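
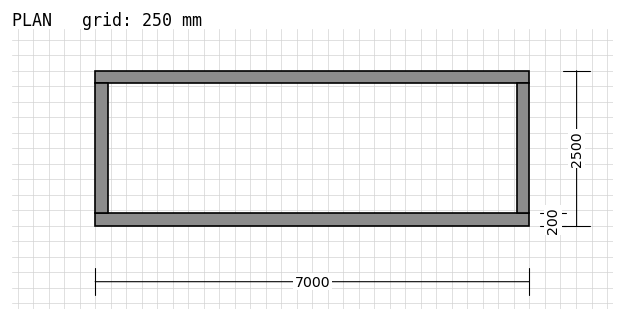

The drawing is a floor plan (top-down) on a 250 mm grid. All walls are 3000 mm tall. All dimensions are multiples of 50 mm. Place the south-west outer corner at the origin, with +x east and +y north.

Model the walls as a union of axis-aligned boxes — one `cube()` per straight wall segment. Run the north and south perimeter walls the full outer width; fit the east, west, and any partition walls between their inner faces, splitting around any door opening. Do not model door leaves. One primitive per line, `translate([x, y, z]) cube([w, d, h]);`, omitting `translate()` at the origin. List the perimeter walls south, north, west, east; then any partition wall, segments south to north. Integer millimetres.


cube([7000, 200, 3000]);
translate([0, 2300, 0]) cube([7000, 200, 3000]);
translate([0, 200, 0]) cube([200, 2100, 3000]);
translate([6800, 200, 0]) cube([200, 2100, 3000]);


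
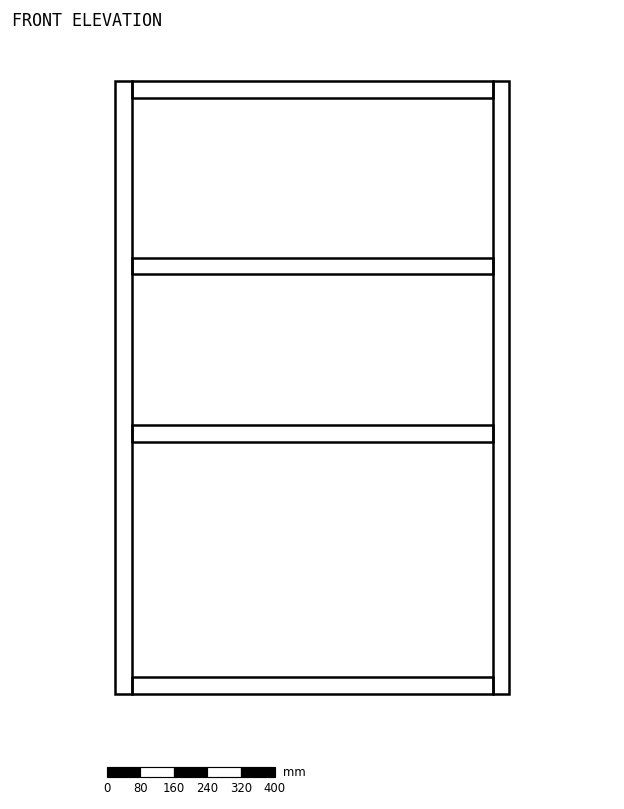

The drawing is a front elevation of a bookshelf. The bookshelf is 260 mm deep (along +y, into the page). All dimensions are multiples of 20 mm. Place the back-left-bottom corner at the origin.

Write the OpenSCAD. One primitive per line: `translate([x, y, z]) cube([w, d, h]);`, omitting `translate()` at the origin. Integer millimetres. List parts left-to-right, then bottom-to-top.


cube([40, 260, 1460]);
translate([40, 0, 0]) cube([860, 260, 40]);
translate([40, 0, 600]) cube([860, 260, 40]);
translate([40, 0, 1000]) cube([860, 260, 40]);
translate([40, 0, 1420]) cube([860, 260, 40]);
translate([900, 0, 0]) cube([40, 260, 1460]);


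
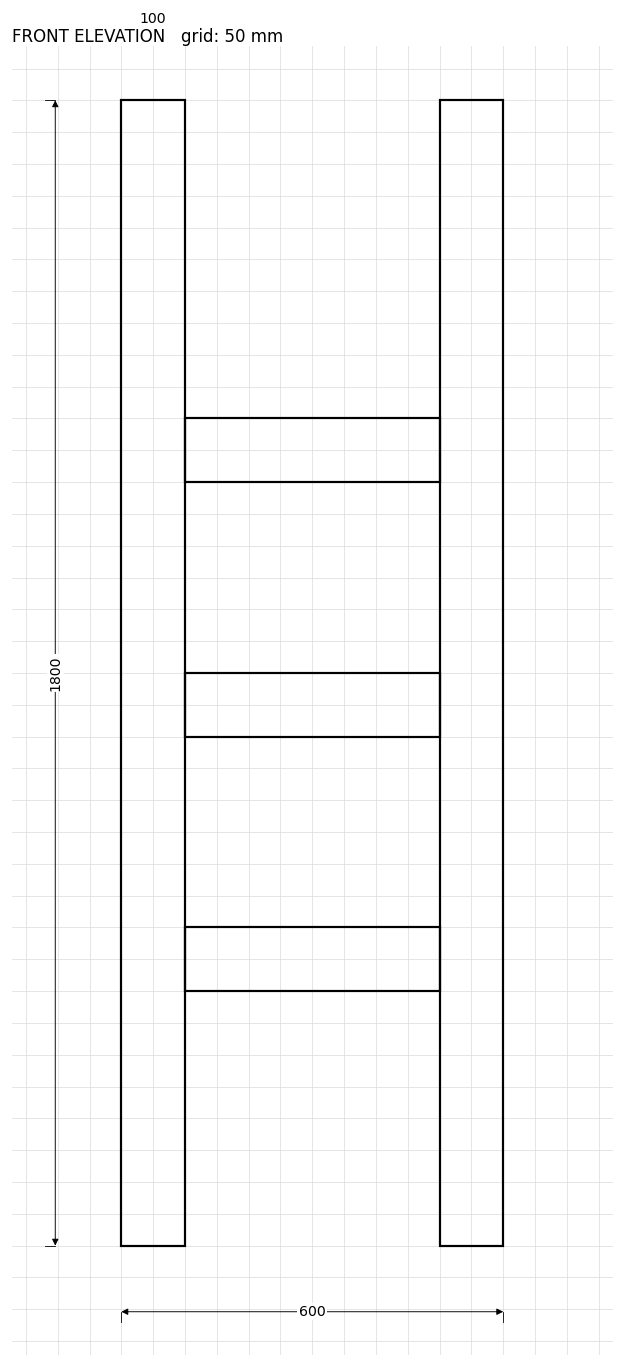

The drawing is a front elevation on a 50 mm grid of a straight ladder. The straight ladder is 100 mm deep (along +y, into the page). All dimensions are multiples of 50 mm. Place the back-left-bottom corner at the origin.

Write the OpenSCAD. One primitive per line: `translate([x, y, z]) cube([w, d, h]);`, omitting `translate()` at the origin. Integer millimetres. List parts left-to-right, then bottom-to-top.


cube([100, 100, 1800]);
translate([100, 0, 400]) cube([400, 100, 100]);
translate([100, 0, 800]) cube([400, 100, 100]);
translate([100, 0, 1200]) cube([400, 100, 100]);
translate([500, 0, 0]) cube([100, 100, 1800]);


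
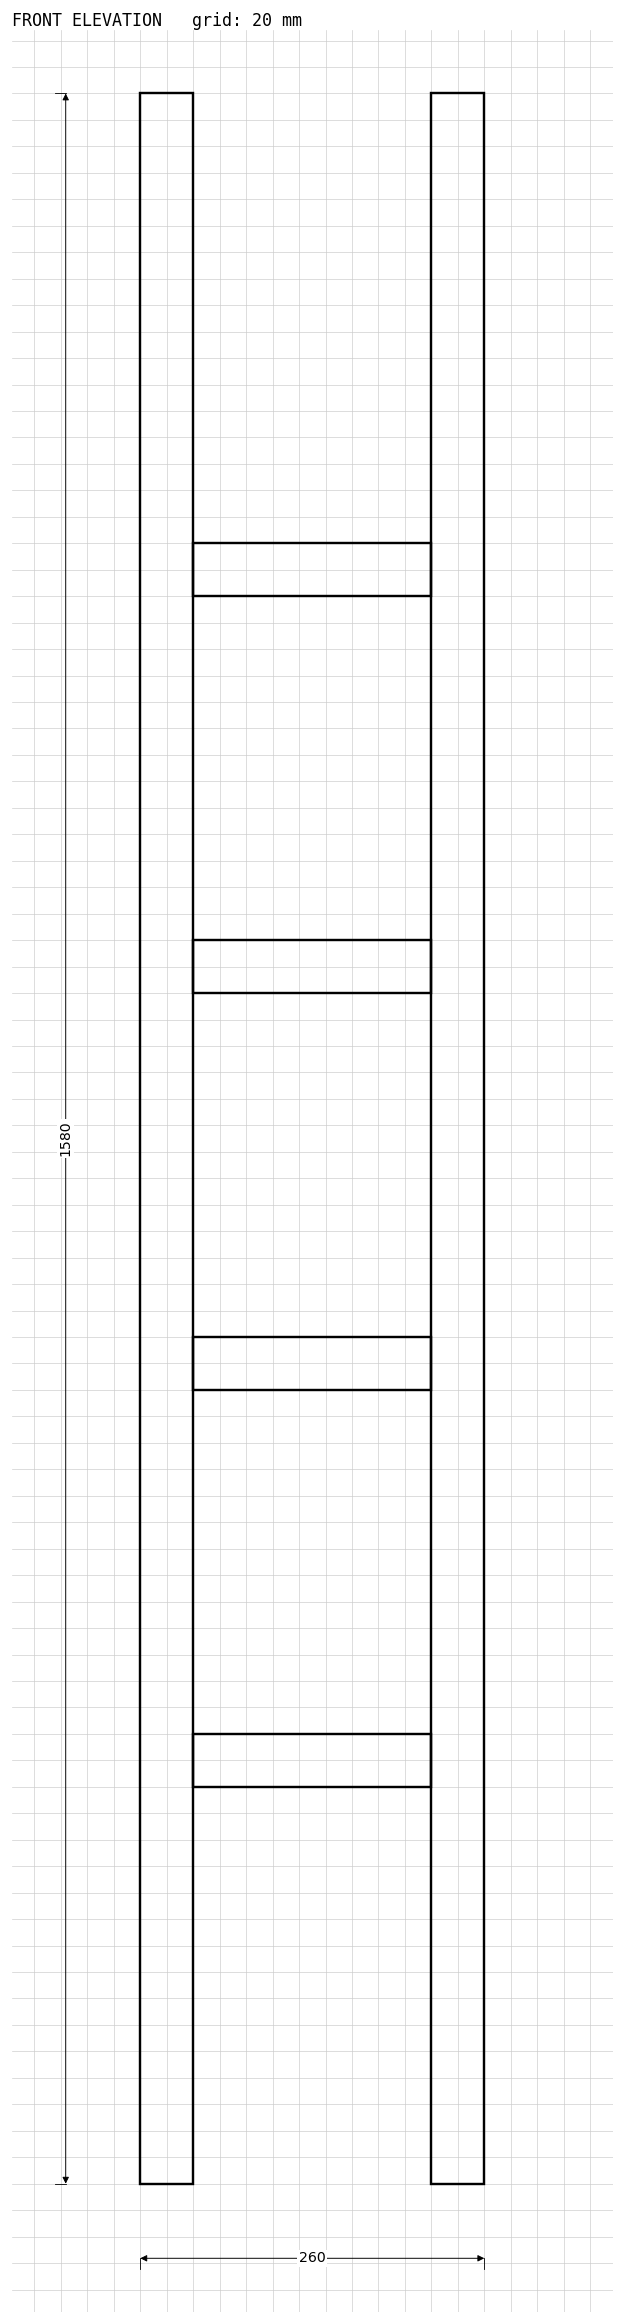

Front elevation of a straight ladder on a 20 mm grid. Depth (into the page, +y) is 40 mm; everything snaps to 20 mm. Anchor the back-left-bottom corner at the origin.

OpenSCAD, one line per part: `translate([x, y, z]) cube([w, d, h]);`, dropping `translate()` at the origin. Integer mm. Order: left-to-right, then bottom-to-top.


cube([40, 40, 1580]);
translate([40, 0, 300]) cube([180, 40, 40]);
translate([40, 0, 600]) cube([180, 40, 40]);
translate([40, 0, 900]) cube([180, 40, 40]);
translate([40, 0, 1200]) cube([180, 40, 40]);
translate([220, 0, 0]) cube([40, 40, 1580]);


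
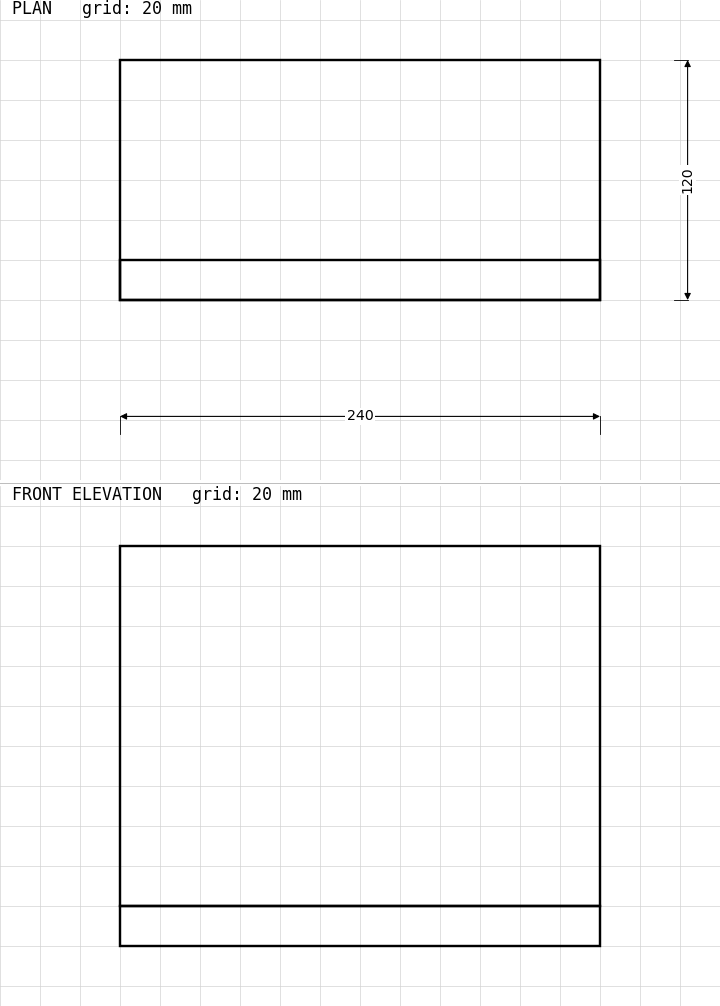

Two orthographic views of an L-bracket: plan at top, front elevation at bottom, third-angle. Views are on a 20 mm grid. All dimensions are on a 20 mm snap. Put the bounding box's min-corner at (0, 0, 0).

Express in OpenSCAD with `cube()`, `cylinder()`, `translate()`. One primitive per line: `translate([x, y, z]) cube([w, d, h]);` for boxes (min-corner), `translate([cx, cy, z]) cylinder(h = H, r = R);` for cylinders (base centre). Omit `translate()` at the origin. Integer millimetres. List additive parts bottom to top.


cube([240, 120, 20]);
translate([0, 0, 20]) cube([240, 20, 180]);


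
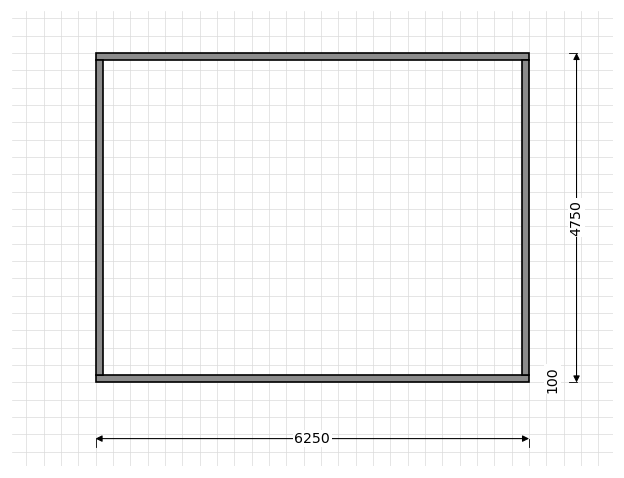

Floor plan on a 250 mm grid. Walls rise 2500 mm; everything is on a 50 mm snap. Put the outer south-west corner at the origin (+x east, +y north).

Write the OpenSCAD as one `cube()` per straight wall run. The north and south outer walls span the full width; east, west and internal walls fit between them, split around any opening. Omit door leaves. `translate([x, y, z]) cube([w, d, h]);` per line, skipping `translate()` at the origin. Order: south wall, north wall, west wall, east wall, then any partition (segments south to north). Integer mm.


cube([6250, 100, 2500]);
translate([0, 4650, 0]) cube([6250, 100, 2500]);
translate([0, 100, 0]) cube([100, 4550, 2500]);
translate([6150, 100, 0]) cube([100, 4550, 2500]);


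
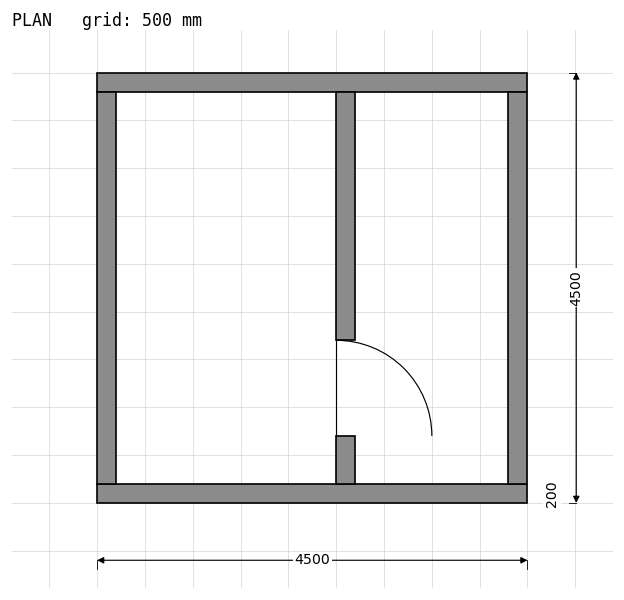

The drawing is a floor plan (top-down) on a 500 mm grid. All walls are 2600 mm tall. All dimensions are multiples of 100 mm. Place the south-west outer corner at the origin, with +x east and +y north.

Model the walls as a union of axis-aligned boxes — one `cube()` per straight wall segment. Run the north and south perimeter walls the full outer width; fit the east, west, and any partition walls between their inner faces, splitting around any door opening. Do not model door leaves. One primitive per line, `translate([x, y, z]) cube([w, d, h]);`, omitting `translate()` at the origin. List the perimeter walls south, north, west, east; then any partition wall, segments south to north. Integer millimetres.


cube([4500, 200, 2600]);
translate([0, 4300, 0]) cube([4500, 200, 2600]);
translate([0, 200, 0]) cube([200, 4100, 2600]);
translate([4300, 200, 0]) cube([200, 4100, 2600]);
translate([2500, 200, 0]) cube([200, 500, 2600]);
translate([2500, 1700, 0]) cube([200, 2600, 2600]);


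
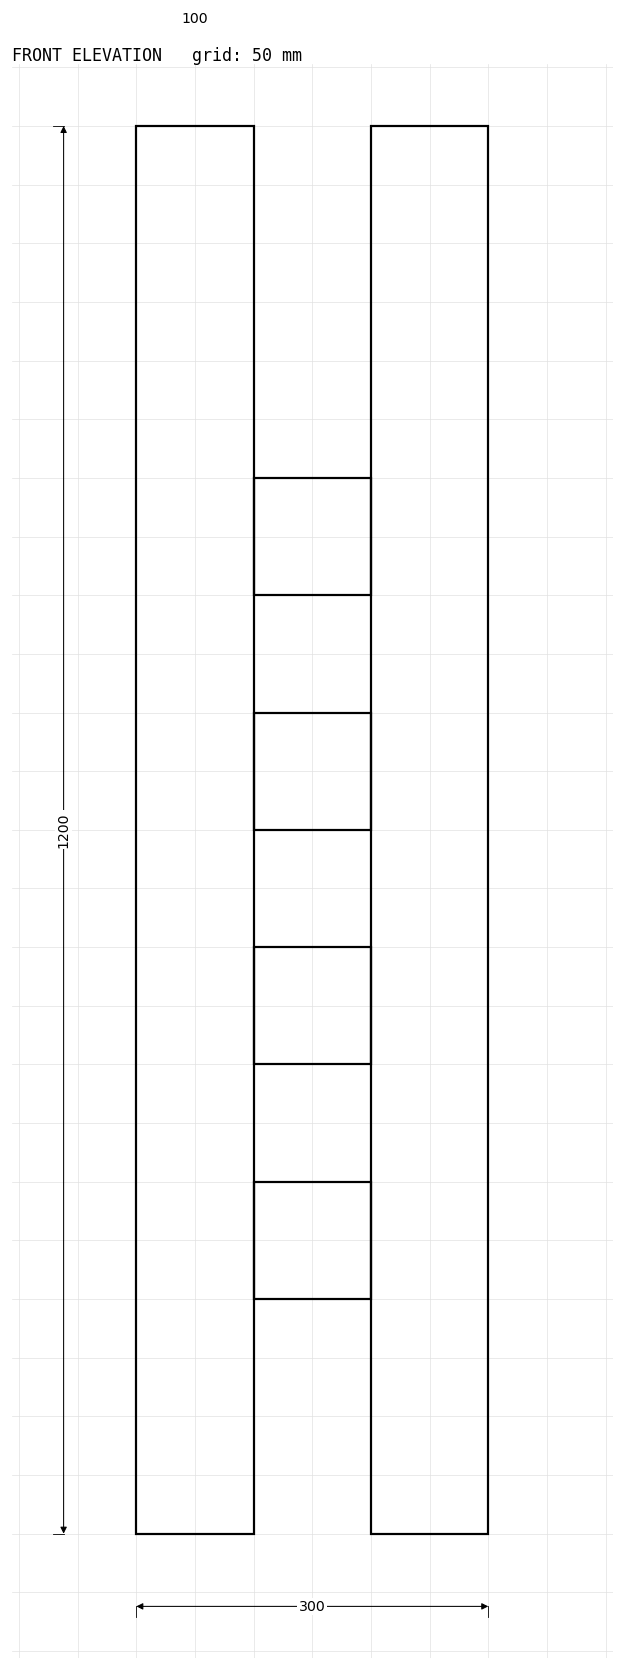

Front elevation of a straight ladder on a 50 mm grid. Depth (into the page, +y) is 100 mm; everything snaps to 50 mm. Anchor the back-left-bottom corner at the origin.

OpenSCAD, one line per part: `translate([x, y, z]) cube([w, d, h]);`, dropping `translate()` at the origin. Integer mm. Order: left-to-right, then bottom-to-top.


cube([100, 100, 1200]);
translate([100, 0, 200]) cube([100, 100, 100]);
translate([100, 0, 400]) cube([100, 100, 100]);
translate([100, 0, 600]) cube([100, 100, 100]);
translate([100, 0, 800]) cube([100, 100, 100]);
translate([200, 0, 0]) cube([100, 100, 1200]);


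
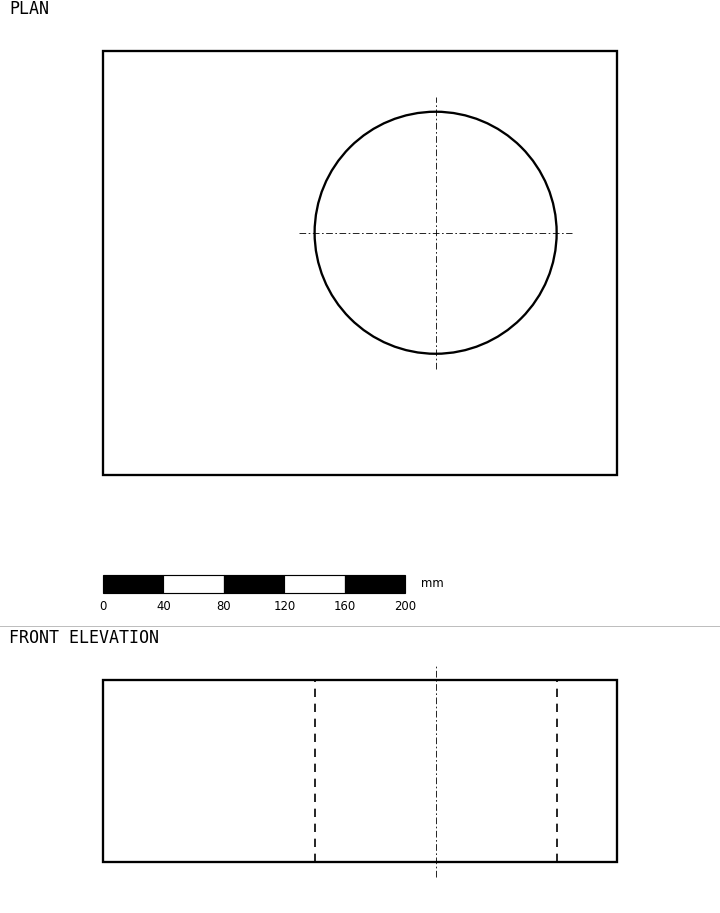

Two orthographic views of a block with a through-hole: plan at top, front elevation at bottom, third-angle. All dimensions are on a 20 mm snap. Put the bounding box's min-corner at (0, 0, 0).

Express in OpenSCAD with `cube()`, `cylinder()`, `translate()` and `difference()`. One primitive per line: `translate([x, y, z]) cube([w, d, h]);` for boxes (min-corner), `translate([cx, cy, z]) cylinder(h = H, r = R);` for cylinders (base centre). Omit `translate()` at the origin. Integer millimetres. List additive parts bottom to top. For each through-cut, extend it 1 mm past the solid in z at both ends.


difference() {
  cube([340, 280, 120]);
  translate([220, 160, -1]) cylinder(h = 122, r = 80);
}


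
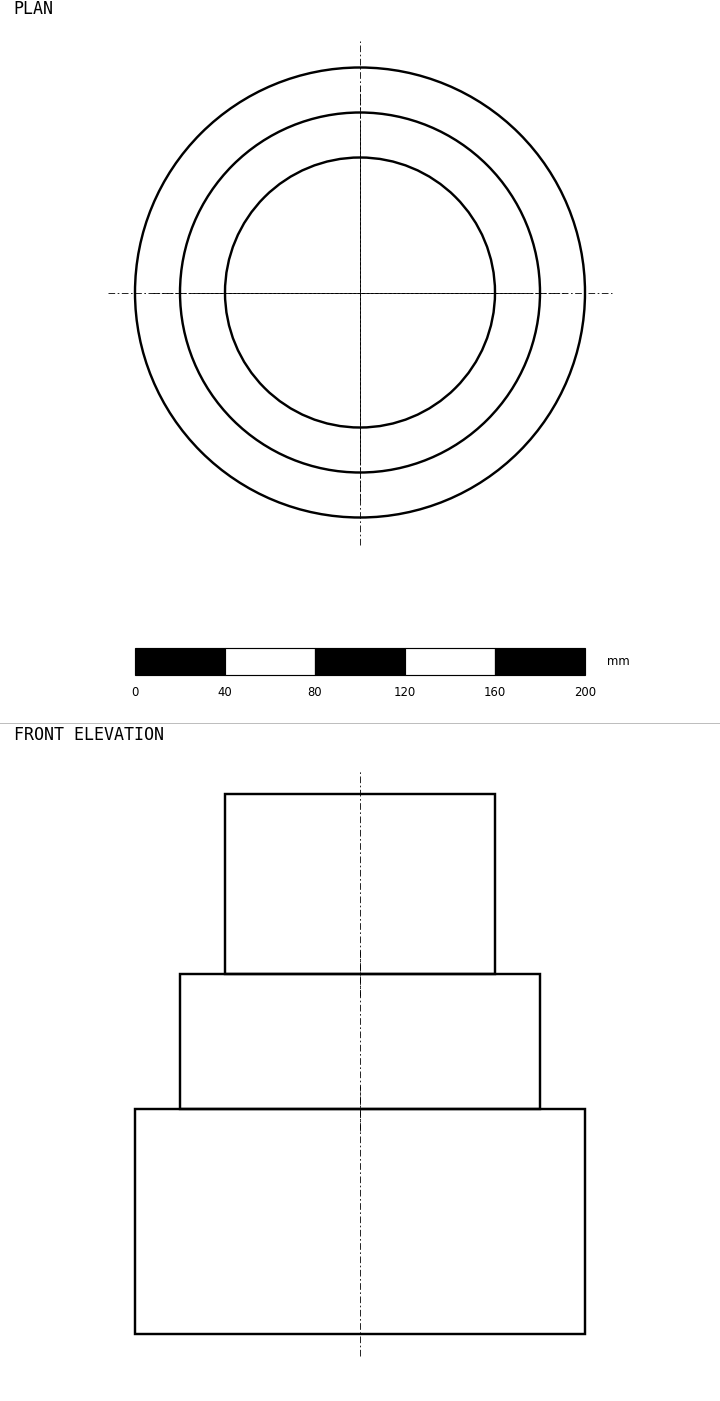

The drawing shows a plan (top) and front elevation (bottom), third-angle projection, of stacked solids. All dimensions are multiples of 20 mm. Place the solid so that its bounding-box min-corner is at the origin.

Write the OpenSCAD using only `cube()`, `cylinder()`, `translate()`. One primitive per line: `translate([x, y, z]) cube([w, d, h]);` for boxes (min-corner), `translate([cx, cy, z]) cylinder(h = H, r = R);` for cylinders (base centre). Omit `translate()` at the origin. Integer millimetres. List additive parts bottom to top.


translate([100, 100, 0]) cylinder(h = 100, r = 100);
translate([100, 100, 100]) cylinder(h = 60, r = 80);
translate([100, 100, 160]) cylinder(h = 80, r = 60);


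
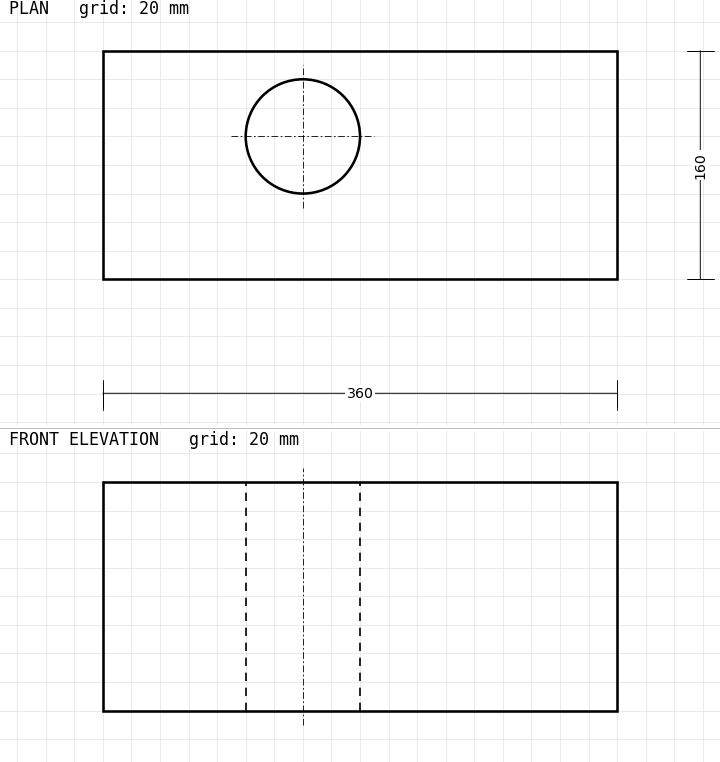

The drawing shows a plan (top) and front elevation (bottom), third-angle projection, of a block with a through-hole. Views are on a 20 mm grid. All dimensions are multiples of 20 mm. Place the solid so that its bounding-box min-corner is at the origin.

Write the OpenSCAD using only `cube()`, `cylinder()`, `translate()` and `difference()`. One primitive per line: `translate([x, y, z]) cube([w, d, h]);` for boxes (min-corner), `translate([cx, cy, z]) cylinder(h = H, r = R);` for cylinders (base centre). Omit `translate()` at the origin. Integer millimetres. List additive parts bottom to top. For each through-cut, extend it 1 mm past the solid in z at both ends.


difference() {
  cube([360, 160, 160]);
  translate([140, 100, -1]) cylinder(h = 162, r = 40);
}


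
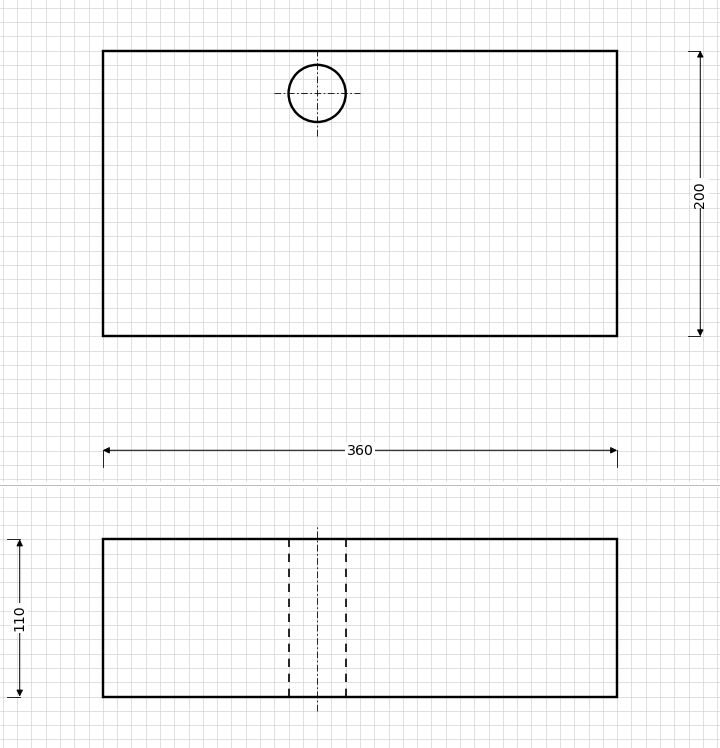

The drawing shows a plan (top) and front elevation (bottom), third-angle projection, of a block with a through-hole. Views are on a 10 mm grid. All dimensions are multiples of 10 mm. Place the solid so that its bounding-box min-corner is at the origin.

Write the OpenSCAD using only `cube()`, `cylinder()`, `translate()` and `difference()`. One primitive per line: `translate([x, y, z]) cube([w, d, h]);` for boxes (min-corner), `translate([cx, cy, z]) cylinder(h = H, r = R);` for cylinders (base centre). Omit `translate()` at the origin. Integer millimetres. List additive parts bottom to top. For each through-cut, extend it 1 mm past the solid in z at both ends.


difference() {
  cube([360, 200, 110]);
  translate([150, 170, -1]) cylinder(h = 112, r = 20);
}


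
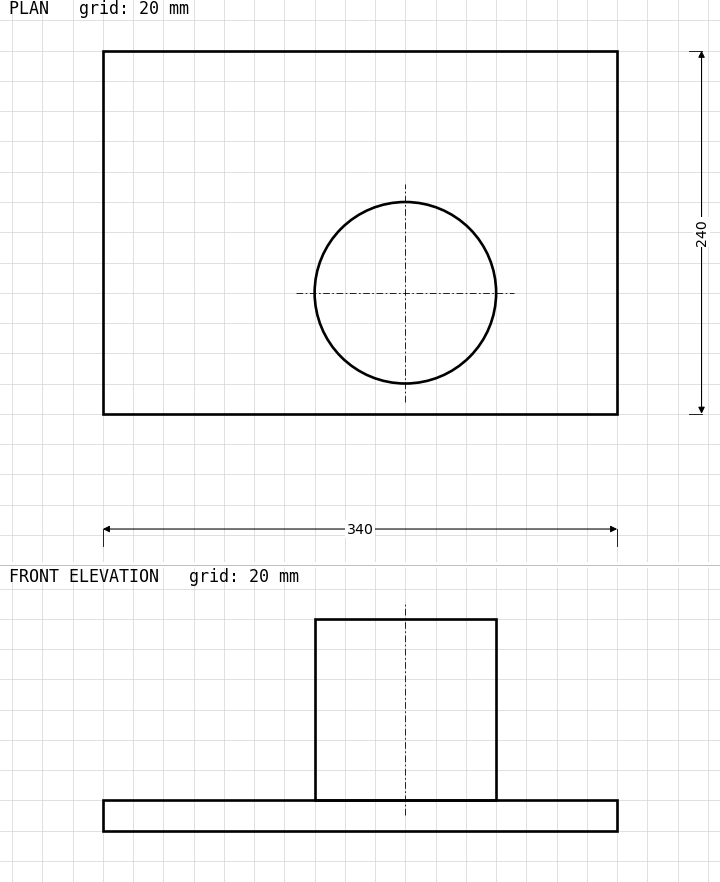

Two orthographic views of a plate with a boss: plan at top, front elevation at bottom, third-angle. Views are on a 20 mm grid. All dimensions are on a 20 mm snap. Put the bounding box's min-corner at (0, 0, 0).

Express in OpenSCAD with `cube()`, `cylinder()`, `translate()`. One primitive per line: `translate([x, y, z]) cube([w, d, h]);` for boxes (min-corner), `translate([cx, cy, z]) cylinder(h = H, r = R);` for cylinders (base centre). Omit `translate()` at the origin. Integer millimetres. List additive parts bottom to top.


cube([340, 240, 20]);
translate([200, 80, 20]) cylinder(h = 120, r = 60);


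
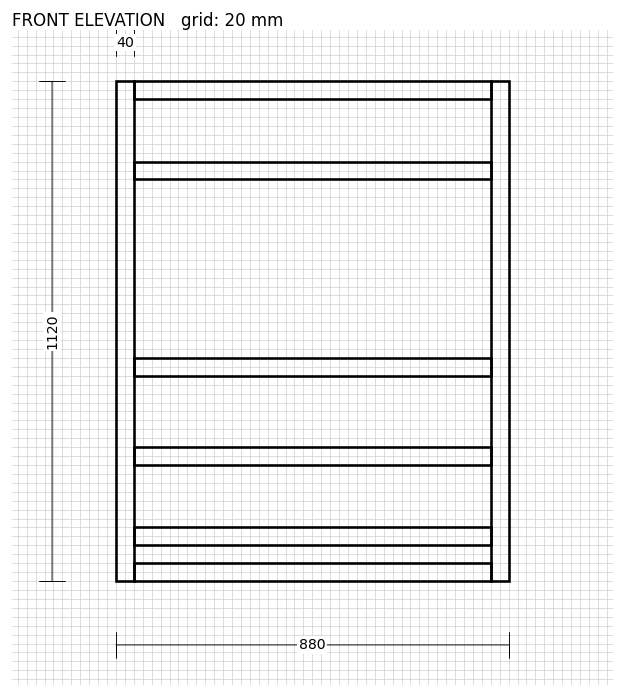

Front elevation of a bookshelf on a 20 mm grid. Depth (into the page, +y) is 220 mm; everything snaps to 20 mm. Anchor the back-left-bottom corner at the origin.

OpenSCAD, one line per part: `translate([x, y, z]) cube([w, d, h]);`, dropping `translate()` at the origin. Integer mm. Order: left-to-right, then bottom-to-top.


cube([40, 220, 1120]);
translate([40, 0, 0]) cube([800, 220, 40]);
translate([40, 0, 80]) cube([800, 220, 40]);
translate([40, 0, 260]) cube([800, 220, 40]);
translate([40, 0, 460]) cube([800, 220, 40]);
translate([40, 0, 900]) cube([800, 220, 40]);
translate([40, 0, 1080]) cube([800, 220, 40]);
translate([840, 0, 0]) cube([40, 220, 1120]);


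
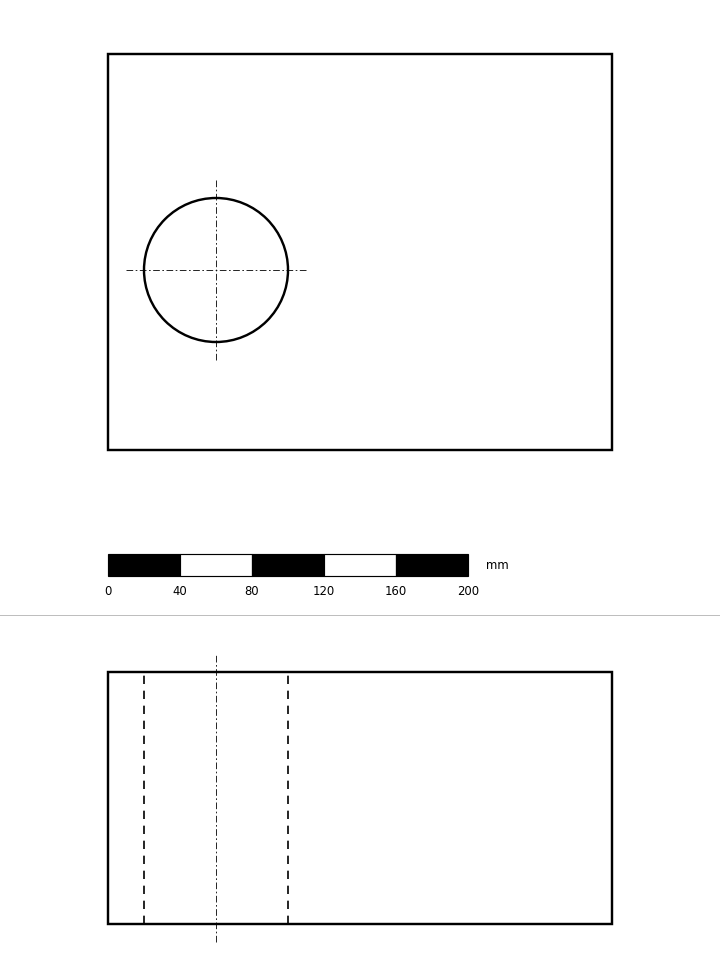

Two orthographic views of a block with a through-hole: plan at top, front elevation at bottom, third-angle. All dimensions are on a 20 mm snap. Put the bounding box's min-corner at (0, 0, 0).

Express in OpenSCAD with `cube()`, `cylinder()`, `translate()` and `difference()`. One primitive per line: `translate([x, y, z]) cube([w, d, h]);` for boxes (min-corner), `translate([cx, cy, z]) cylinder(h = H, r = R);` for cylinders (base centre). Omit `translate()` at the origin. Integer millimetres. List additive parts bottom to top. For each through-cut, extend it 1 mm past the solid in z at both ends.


difference() {
  cube([280, 220, 140]);
  translate([60, 100, -1]) cylinder(h = 142, r = 40);
}


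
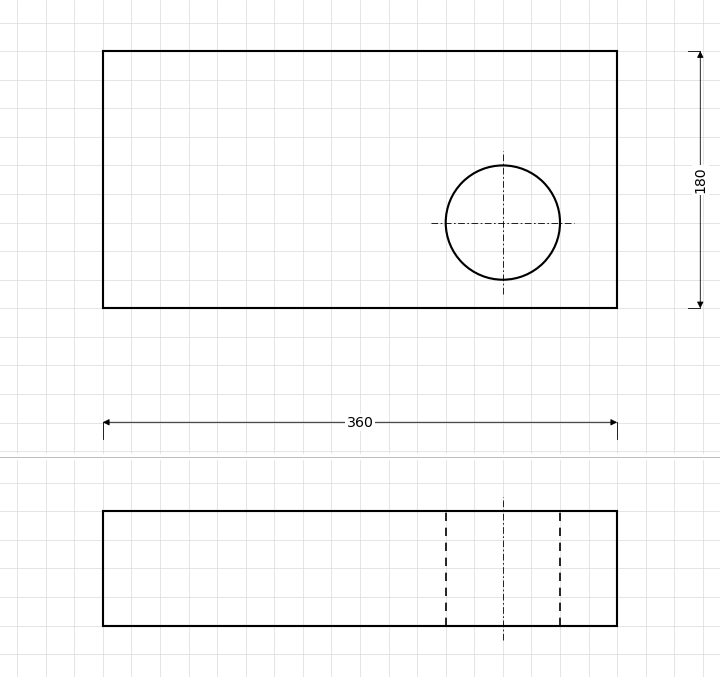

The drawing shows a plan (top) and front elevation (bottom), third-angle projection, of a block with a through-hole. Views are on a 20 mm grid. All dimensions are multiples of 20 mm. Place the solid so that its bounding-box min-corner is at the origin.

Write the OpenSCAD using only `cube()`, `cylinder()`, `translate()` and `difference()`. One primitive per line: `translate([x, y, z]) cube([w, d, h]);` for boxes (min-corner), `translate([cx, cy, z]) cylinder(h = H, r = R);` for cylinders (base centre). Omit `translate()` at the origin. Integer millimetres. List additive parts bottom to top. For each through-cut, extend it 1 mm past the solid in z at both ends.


difference() {
  cube([360, 180, 80]);
  translate([280, 60, -1]) cylinder(h = 82, r = 40);
}


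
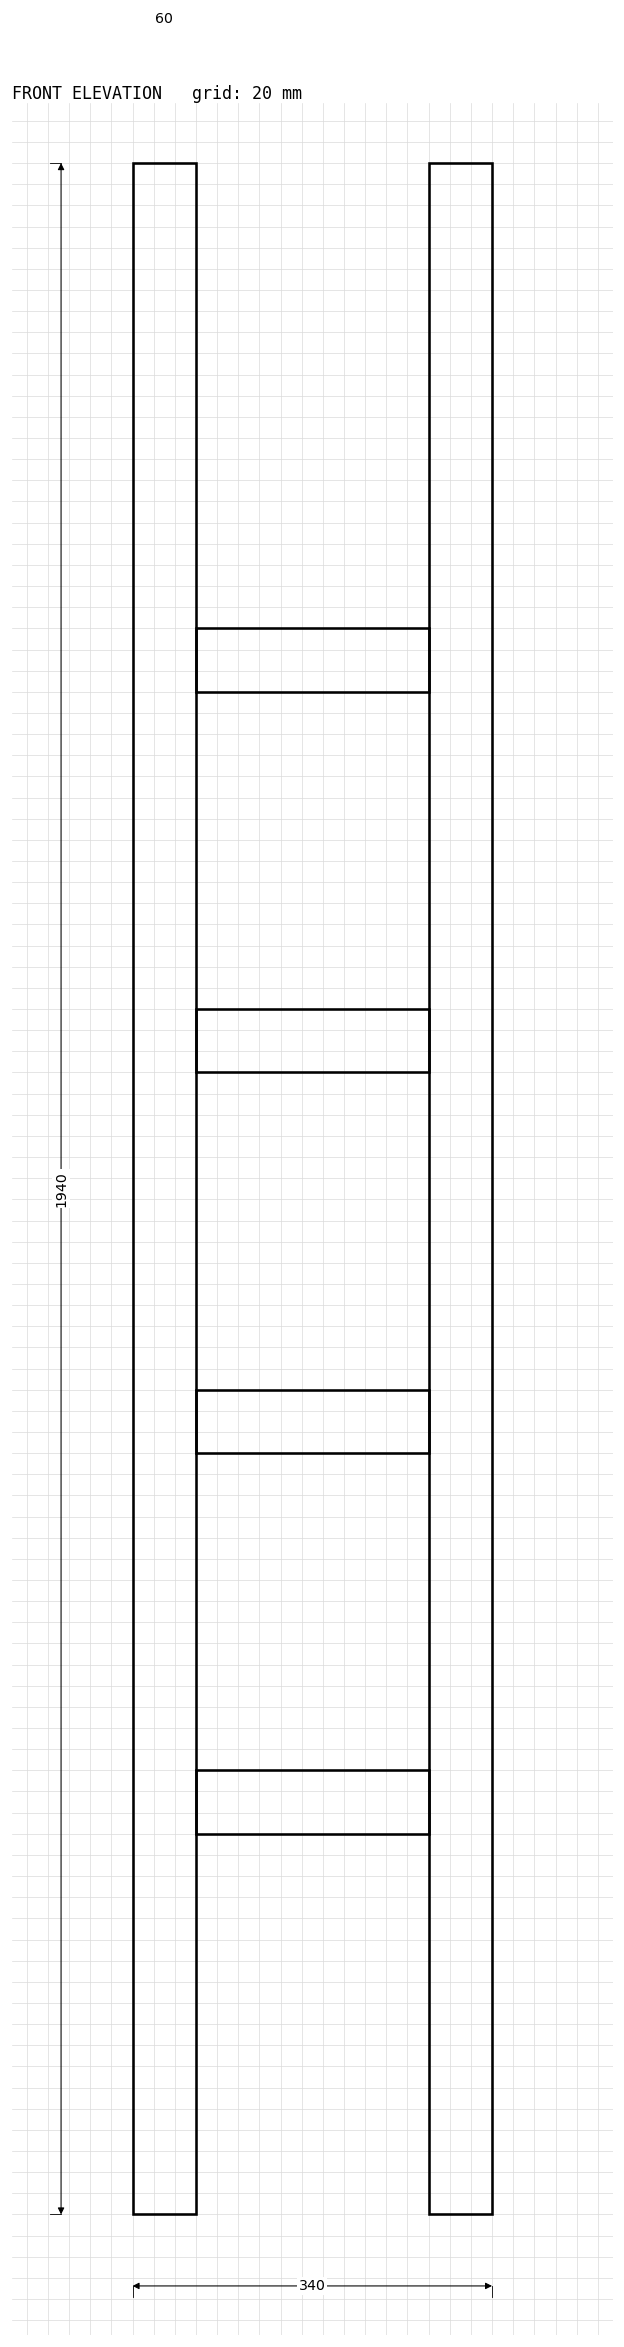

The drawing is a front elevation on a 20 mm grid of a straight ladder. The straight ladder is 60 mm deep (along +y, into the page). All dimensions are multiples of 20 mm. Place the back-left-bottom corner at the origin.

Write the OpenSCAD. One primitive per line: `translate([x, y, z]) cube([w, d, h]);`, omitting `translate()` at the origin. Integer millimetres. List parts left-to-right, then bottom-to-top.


cube([60, 60, 1940]);
translate([60, 0, 360]) cube([220, 60, 60]);
translate([60, 0, 720]) cube([220, 60, 60]);
translate([60, 0, 1080]) cube([220, 60, 60]);
translate([60, 0, 1440]) cube([220, 60, 60]);
translate([280, 0, 0]) cube([60, 60, 1940]);


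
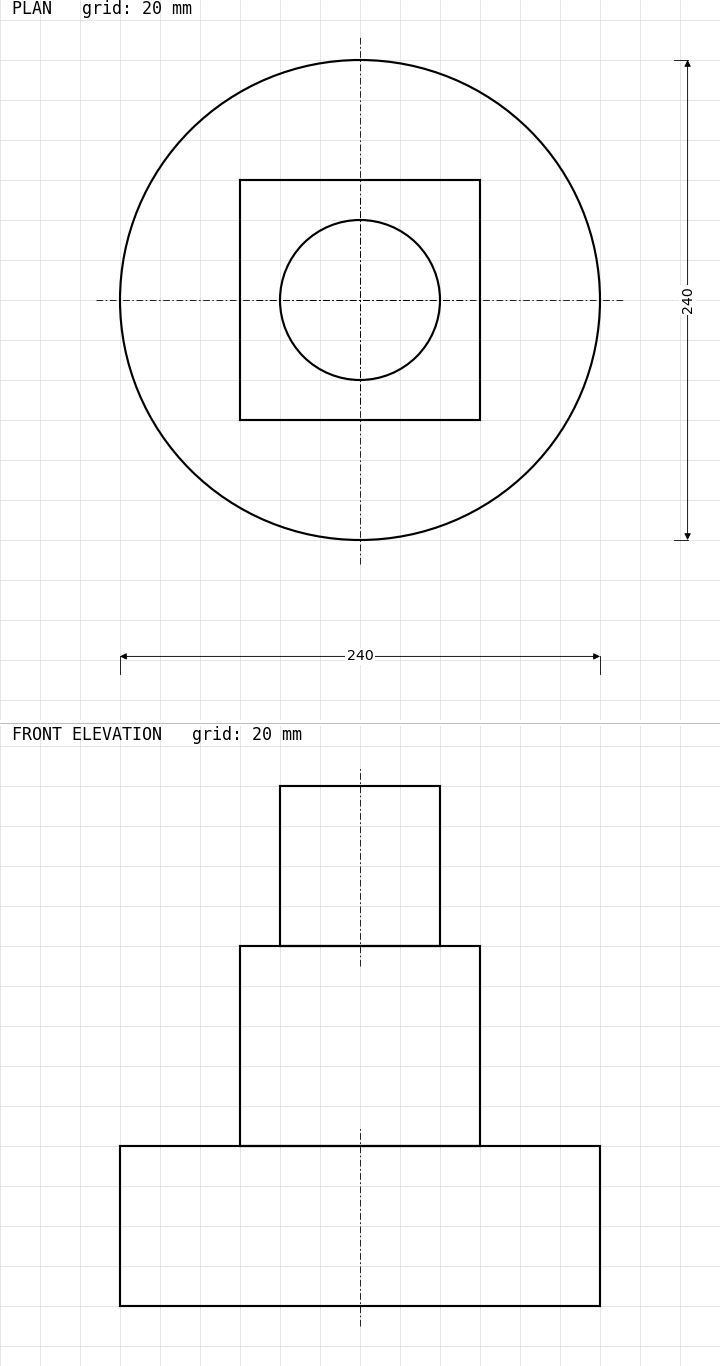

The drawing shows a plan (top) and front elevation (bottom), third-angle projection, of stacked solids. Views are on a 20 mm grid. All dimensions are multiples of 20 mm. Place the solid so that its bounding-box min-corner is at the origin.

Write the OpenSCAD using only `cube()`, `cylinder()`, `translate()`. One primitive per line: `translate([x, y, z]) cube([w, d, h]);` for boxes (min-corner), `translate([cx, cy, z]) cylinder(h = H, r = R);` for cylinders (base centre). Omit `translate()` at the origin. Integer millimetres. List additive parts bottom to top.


translate([120, 120, 0]) cylinder(h = 80, r = 120);
translate([60, 60, 80]) cube([120, 120, 100]);
translate([120, 120, 180]) cylinder(h = 80, r = 40);


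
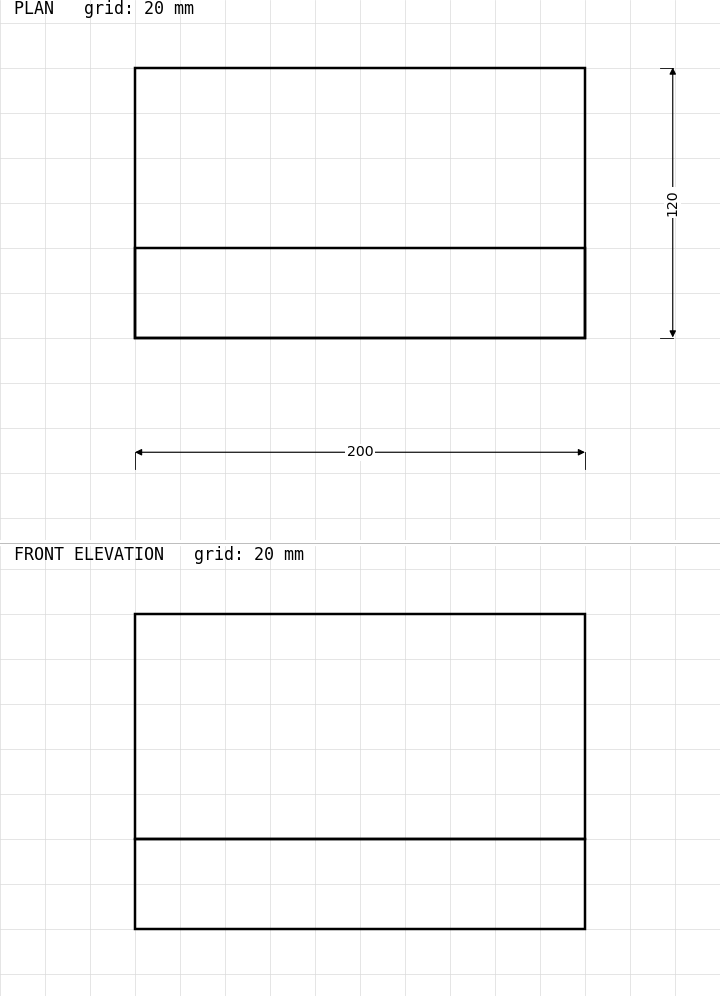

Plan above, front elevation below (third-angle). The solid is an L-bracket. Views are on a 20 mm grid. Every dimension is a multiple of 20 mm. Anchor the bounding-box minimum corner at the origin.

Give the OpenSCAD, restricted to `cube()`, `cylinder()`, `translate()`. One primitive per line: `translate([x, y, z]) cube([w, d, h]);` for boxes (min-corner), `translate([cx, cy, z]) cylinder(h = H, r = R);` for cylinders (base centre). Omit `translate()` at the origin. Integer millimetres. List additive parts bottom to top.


cube([200, 120, 40]);
translate([0, 0, 40]) cube([200, 40, 100]);


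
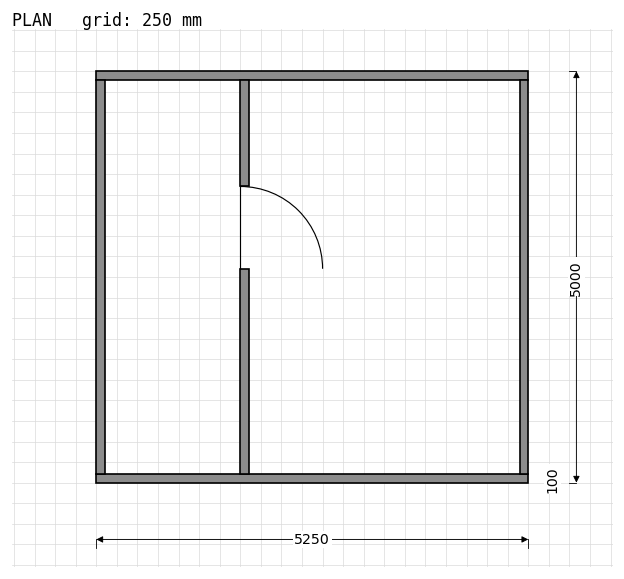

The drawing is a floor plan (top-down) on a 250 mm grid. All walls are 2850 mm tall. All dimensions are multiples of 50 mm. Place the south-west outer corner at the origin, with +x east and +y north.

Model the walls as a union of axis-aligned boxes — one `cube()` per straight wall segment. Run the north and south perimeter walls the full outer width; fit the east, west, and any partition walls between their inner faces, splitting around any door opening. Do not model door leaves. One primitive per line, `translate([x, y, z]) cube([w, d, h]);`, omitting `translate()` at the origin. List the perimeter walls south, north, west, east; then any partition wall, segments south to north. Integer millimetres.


cube([5250, 100, 2850]);
translate([0, 4900, 0]) cube([5250, 100, 2850]);
translate([0, 100, 0]) cube([100, 4800, 2850]);
translate([5150, 100, 0]) cube([100, 4800, 2850]);
translate([1750, 100, 0]) cube([100, 2500, 2850]);
translate([1750, 3600, 0]) cube([100, 1300, 2850]);


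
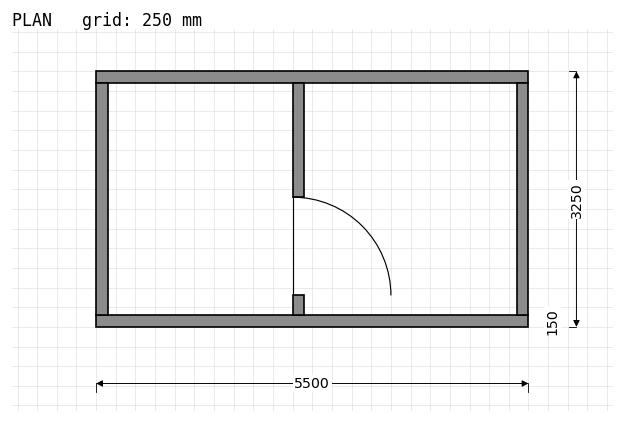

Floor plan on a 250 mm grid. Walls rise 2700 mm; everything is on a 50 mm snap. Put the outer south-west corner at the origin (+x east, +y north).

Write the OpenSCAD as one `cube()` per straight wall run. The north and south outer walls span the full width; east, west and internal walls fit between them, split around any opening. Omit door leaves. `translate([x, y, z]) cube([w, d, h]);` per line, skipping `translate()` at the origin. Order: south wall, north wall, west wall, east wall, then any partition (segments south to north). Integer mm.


cube([5500, 150, 2700]);
translate([0, 3100, 0]) cube([5500, 150, 2700]);
translate([0, 150, 0]) cube([150, 2950, 2700]);
translate([5350, 150, 0]) cube([150, 2950, 2700]);
translate([2500, 150, 0]) cube([150, 250, 2700]);
translate([2500, 1650, 0]) cube([150, 1450, 2700]);


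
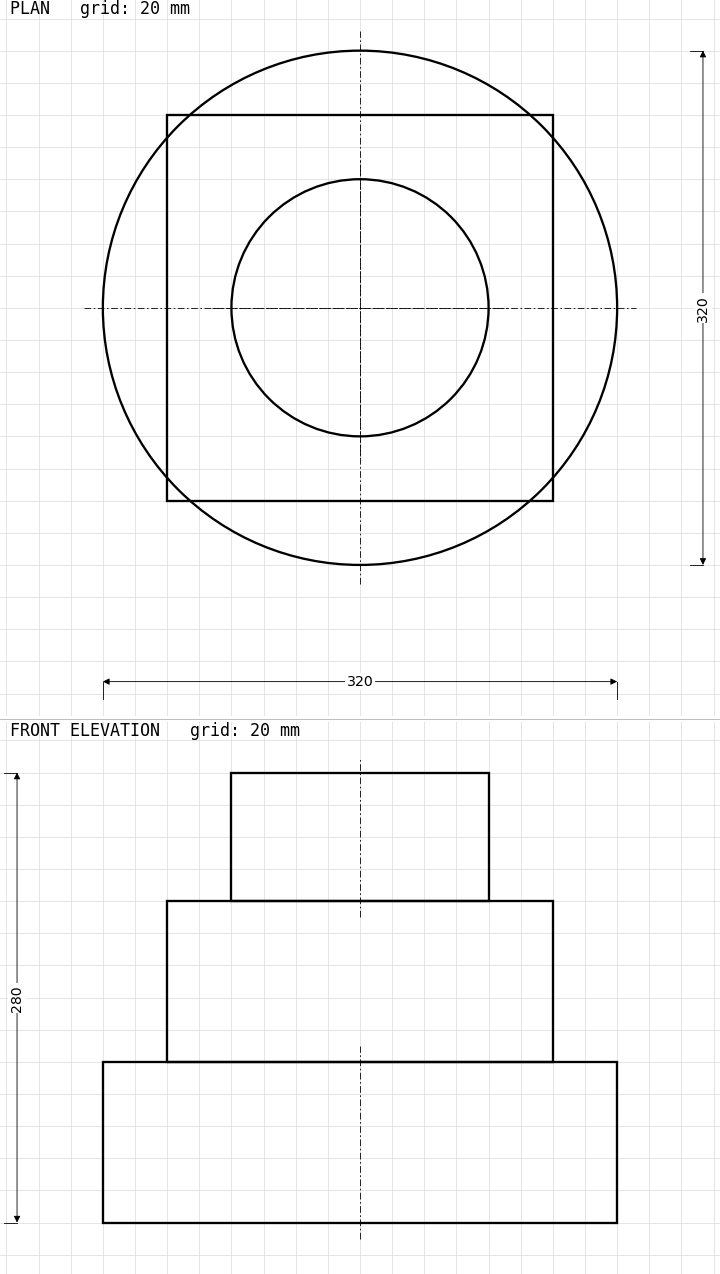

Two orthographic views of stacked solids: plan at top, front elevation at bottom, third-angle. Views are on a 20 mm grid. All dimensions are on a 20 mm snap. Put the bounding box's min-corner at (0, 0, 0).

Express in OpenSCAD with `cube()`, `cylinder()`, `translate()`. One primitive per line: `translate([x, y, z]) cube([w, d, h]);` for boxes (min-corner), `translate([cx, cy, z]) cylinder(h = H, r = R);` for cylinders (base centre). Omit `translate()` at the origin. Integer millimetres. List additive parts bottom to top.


translate([160, 160, 0]) cylinder(h = 100, r = 160);
translate([40, 40, 100]) cube([240, 240, 100]);
translate([160, 160, 200]) cylinder(h = 80, r = 80);


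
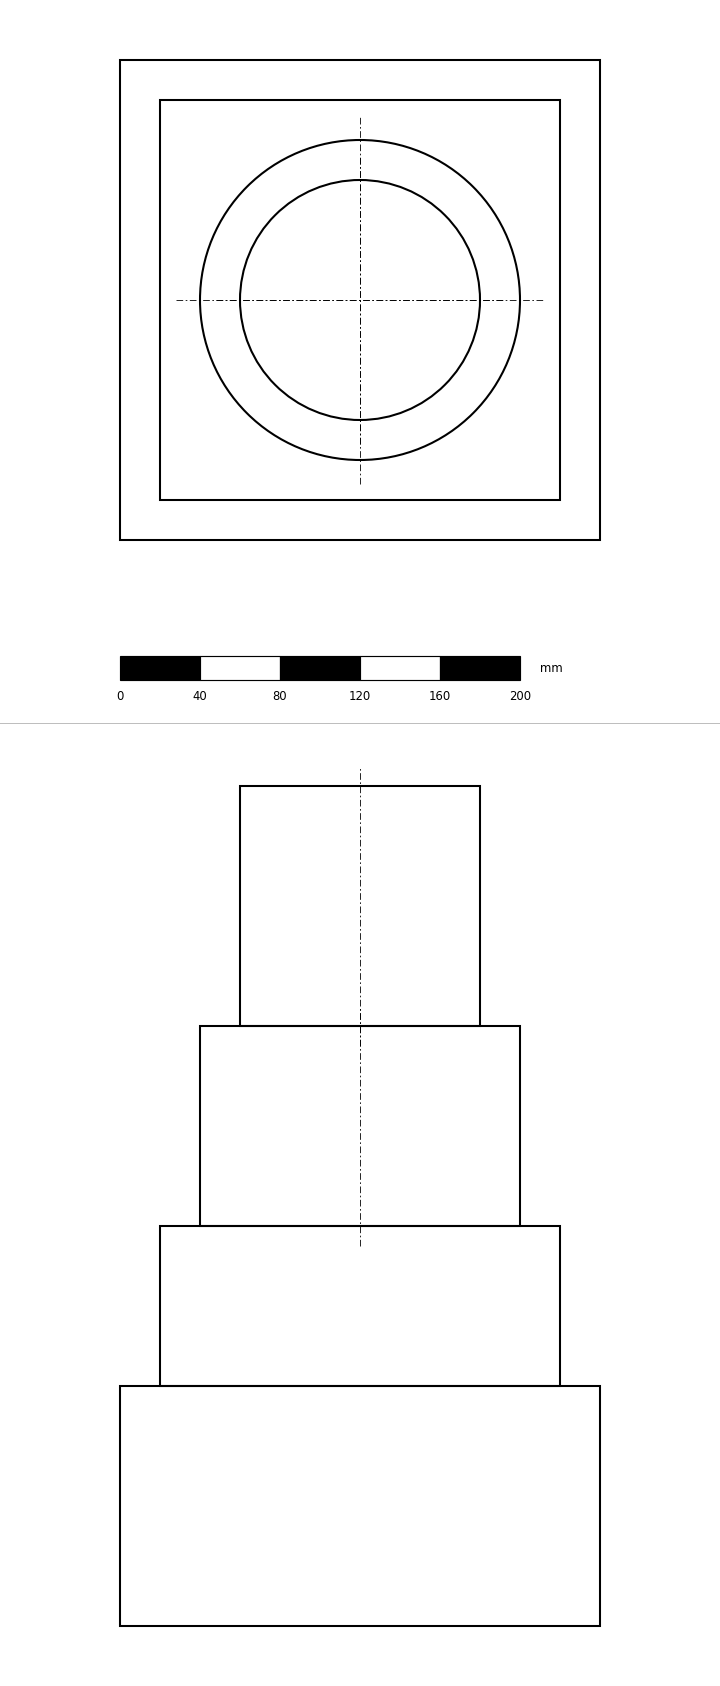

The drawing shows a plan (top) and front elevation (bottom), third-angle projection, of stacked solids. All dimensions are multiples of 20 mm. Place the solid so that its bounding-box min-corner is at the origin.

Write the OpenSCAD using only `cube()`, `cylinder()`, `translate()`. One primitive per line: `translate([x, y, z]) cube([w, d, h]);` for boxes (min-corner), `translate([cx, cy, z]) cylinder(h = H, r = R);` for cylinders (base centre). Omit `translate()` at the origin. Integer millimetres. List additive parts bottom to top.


cube([240, 240, 120]);
translate([20, 20, 120]) cube([200, 200, 80]);
translate([120, 120, 200]) cylinder(h = 100, r = 80);
translate([120, 120, 300]) cylinder(h = 120, r = 60);


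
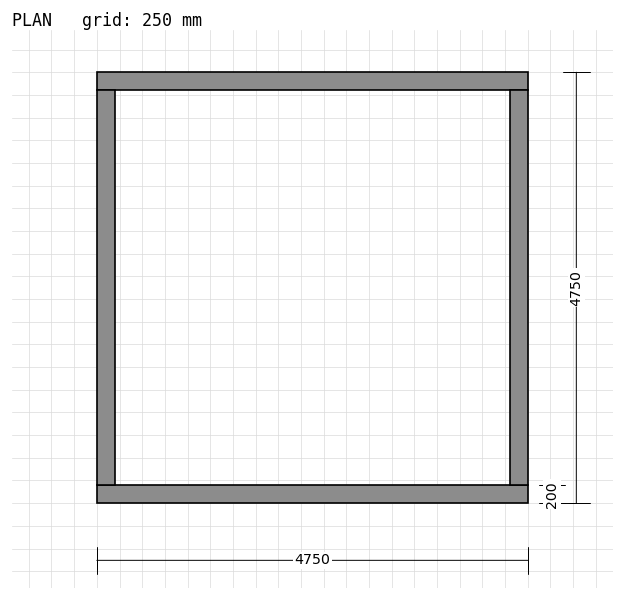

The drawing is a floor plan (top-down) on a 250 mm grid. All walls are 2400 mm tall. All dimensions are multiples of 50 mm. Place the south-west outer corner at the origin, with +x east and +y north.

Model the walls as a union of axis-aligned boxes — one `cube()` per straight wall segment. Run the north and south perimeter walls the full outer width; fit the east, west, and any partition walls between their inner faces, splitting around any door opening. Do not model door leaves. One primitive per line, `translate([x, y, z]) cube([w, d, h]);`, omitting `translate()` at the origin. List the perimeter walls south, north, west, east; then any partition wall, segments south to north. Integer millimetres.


cube([4750, 200, 2400]);
translate([0, 4550, 0]) cube([4750, 200, 2400]);
translate([0, 200, 0]) cube([200, 4350, 2400]);
translate([4550, 200, 0]) cube([200, 4350, 2400]);


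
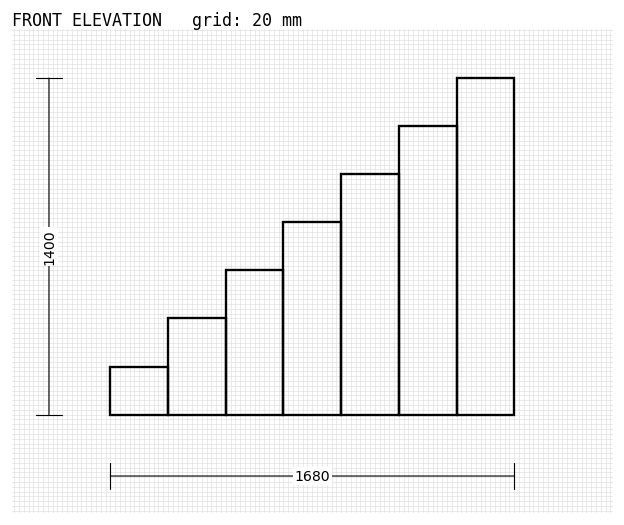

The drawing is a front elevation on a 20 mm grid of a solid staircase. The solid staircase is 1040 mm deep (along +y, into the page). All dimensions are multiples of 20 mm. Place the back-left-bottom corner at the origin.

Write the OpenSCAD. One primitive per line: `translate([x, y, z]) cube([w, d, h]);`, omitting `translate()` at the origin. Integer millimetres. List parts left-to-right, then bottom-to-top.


cube([240, 1040, 200]);
translate([240, 0, 0]) cube([240, 1040, 400]);
translate([480, 0, 0]) cube([240, 1040, 600]);
translate([720, 0, 0]) cube([240, 1040, 800]);
translate([960, 0, 0]) cube([240, 1040, 1000]);
translate([1200, 0, 0]) cube([240, 1040, 1200]);
translate([1440, 0, 0]) cube([240, 1040, 1400]);


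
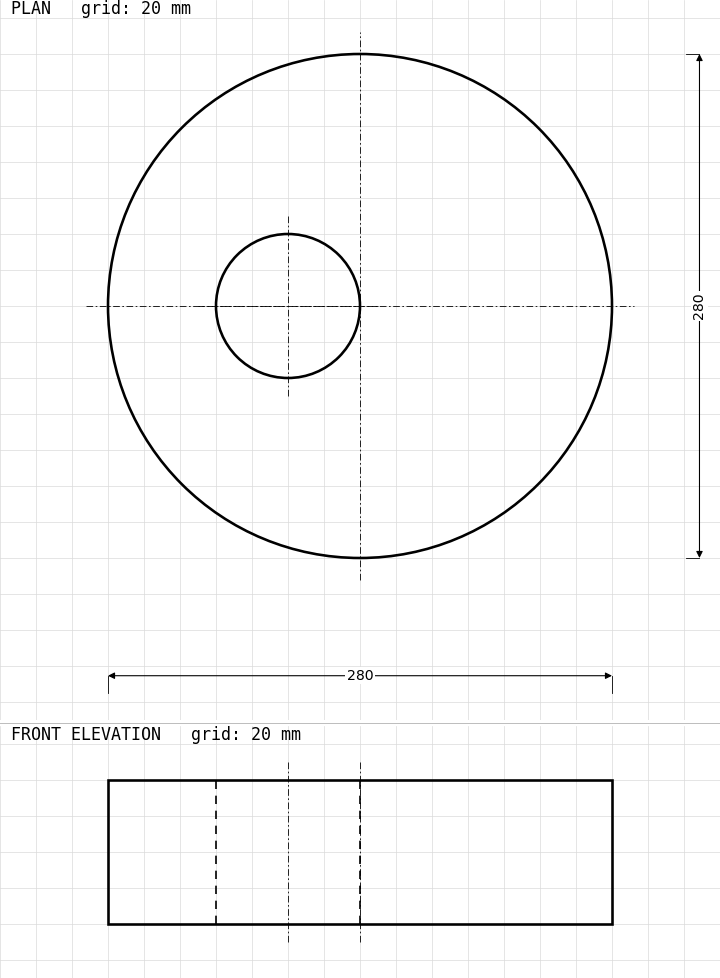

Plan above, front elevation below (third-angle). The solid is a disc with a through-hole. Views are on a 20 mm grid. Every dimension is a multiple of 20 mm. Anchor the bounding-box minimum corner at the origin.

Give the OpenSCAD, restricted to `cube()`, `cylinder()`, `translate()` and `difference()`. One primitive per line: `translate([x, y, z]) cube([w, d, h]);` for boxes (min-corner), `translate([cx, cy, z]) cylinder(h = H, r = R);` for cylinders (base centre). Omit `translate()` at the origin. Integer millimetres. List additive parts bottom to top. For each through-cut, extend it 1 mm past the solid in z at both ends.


difference() {
  translate([140, 140, 0]) cylinder(h = 80, r = 140);
  translate([100, 140, -1]) cylinder(h = 82, r = 40);
}


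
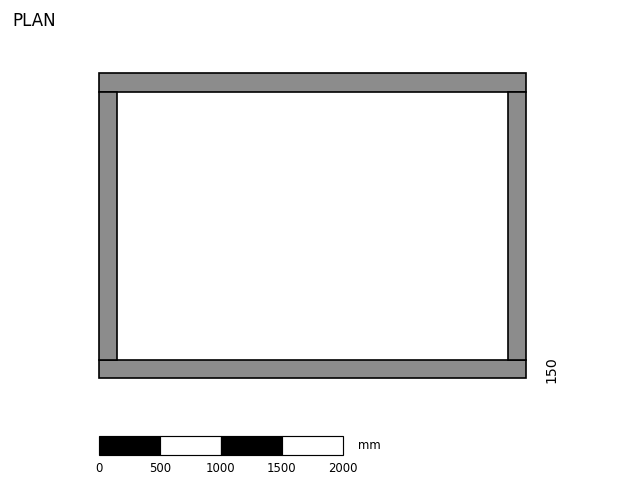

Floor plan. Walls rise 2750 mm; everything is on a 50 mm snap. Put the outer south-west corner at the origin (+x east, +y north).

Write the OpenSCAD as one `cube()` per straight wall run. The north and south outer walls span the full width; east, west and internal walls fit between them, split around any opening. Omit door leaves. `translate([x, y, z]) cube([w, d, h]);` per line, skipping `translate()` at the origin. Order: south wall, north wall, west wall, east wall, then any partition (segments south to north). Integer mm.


cube([3500, 150, 2750]);
translate([0, 2350, 0]) cube([3500, 150, 2750]);
translate([0, 150, 0]) cube([150, 2200, 2750]);
translate([3350, 150, 0]) cube([150, 2200, 2750]);


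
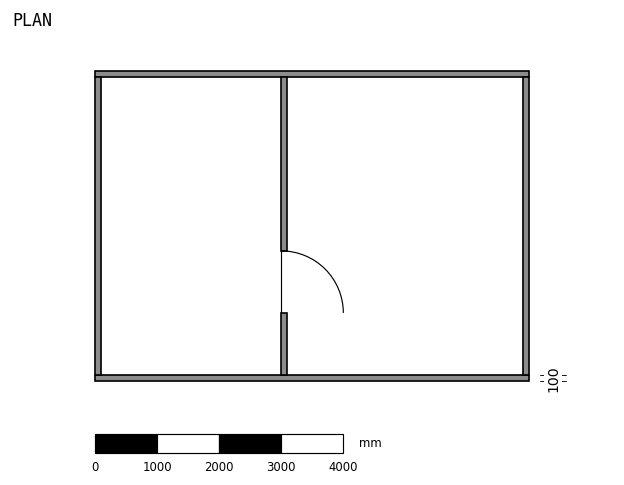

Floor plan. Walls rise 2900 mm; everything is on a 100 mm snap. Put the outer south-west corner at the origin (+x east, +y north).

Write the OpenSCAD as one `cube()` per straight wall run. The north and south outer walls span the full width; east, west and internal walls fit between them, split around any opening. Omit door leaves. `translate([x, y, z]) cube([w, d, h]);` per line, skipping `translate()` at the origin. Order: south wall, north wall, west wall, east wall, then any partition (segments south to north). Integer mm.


cube([7000, 100, 2900]);
translate([0, 4900, 0]) cube([7000, 100, 2900]);
translate([0, 100, 0]) cube([100, 4800, 2900]);
translate([6900, 100, 0]) cube([100, 4800, 2900]);
translate([3000, 100, 0]) cube([100, 1000, 2900]);
translate([3000, 2100, 0]) cube([100, 2800, 2900]);


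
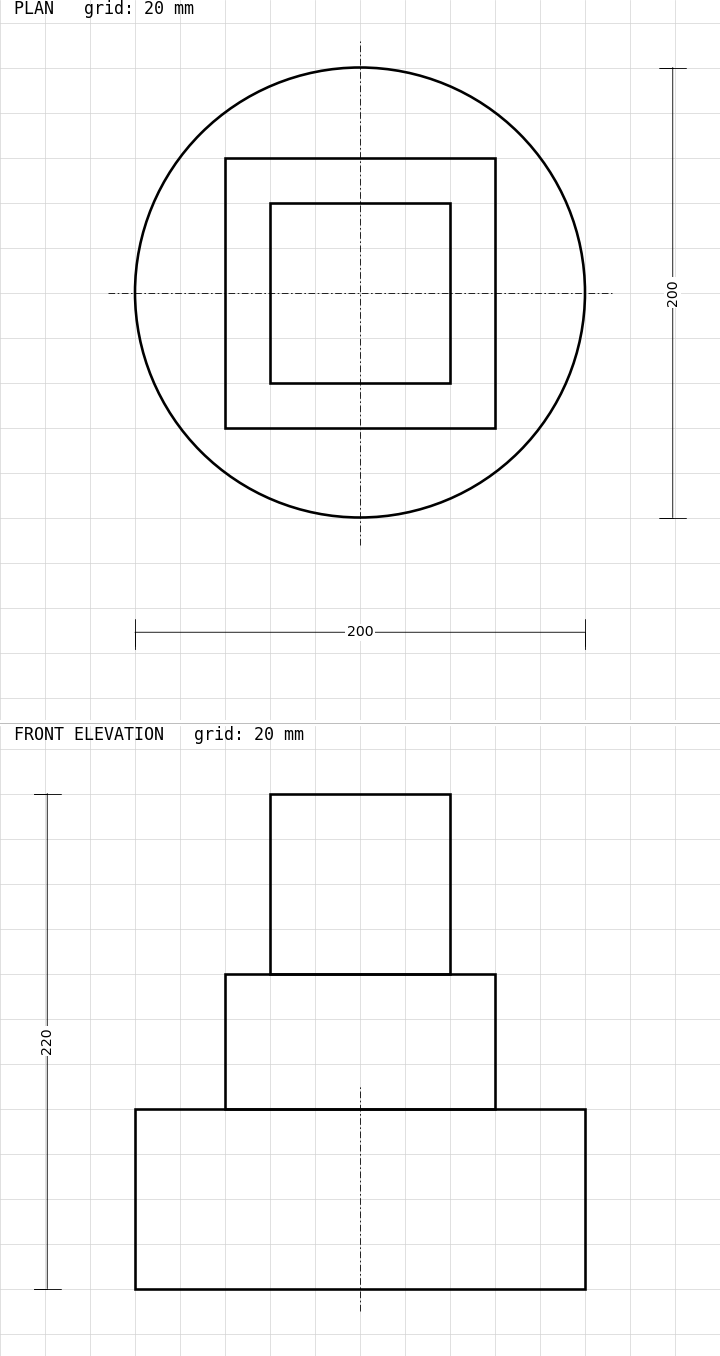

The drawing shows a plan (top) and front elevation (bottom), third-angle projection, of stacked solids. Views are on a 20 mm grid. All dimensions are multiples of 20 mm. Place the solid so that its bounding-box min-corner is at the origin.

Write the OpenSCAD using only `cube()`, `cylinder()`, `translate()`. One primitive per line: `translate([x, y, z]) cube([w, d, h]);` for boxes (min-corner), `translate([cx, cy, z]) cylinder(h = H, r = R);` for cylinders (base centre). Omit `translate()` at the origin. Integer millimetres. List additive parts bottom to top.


translate([100, 100, 0]) cylinder(h = 80, r = 100);
translate([40, 40, 80]) cube([120, 120, 60]);
translate([60, 60, 140]) cube([80, 80, 80]);


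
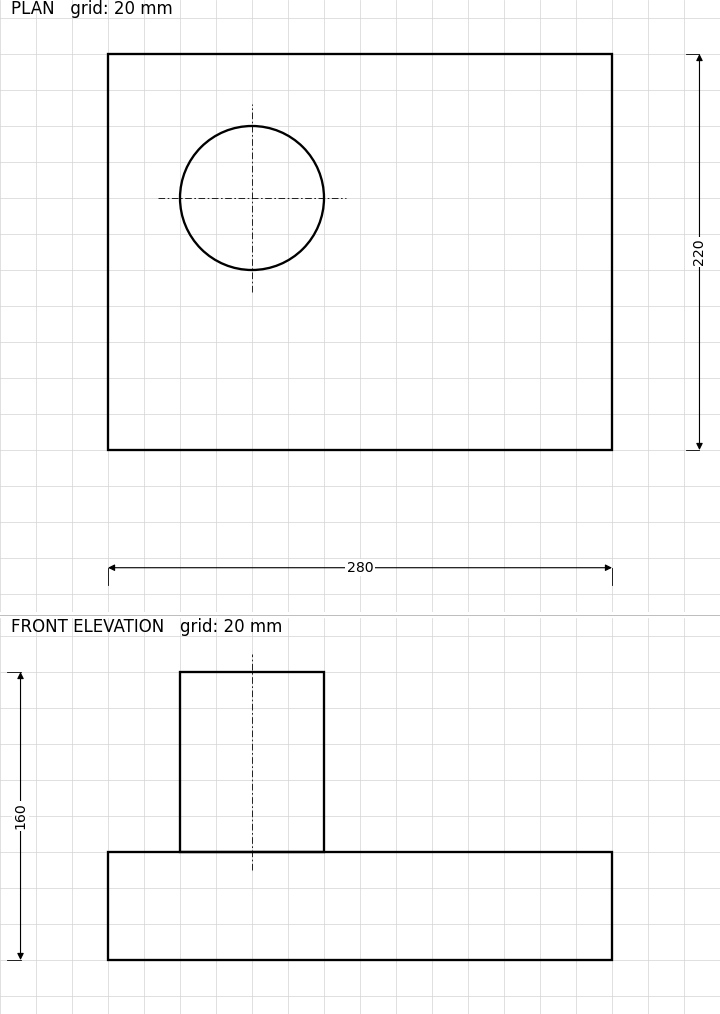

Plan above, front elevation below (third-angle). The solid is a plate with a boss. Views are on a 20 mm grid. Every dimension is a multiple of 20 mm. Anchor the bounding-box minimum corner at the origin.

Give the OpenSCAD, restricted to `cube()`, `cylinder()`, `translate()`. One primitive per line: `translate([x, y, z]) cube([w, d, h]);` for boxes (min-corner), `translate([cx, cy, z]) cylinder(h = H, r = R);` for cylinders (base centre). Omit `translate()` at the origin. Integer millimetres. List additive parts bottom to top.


cube([280, 220, 60]);
translate([80, 140, 60]) cylinder(h = 100, r = 40);


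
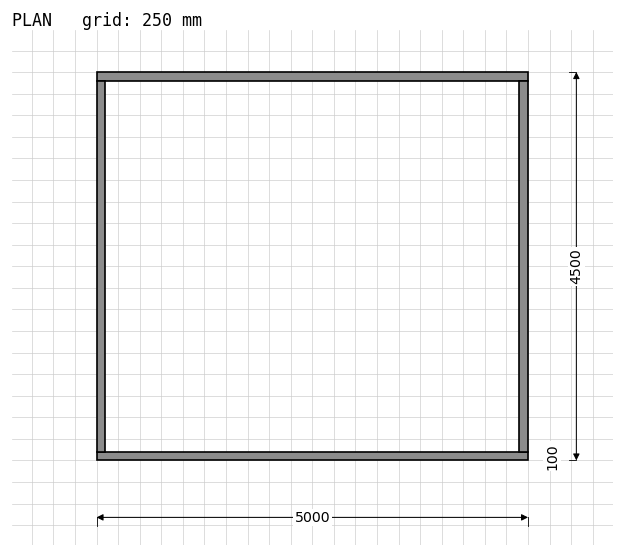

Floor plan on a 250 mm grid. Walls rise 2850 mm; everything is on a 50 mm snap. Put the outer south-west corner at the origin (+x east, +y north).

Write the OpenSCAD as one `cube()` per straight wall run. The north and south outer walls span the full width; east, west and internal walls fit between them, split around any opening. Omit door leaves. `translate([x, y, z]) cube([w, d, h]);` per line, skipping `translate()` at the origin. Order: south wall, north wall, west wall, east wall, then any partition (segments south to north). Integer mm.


cube([5000, 100, 2850]);
translate([0, 4400, 0]) cube([5000, 100, 2850]);
translate([0, 100, 0]) cube([100, 4300, 2850]);
translate([4900, 100, 0]) cube([100, 4300, 2850]);


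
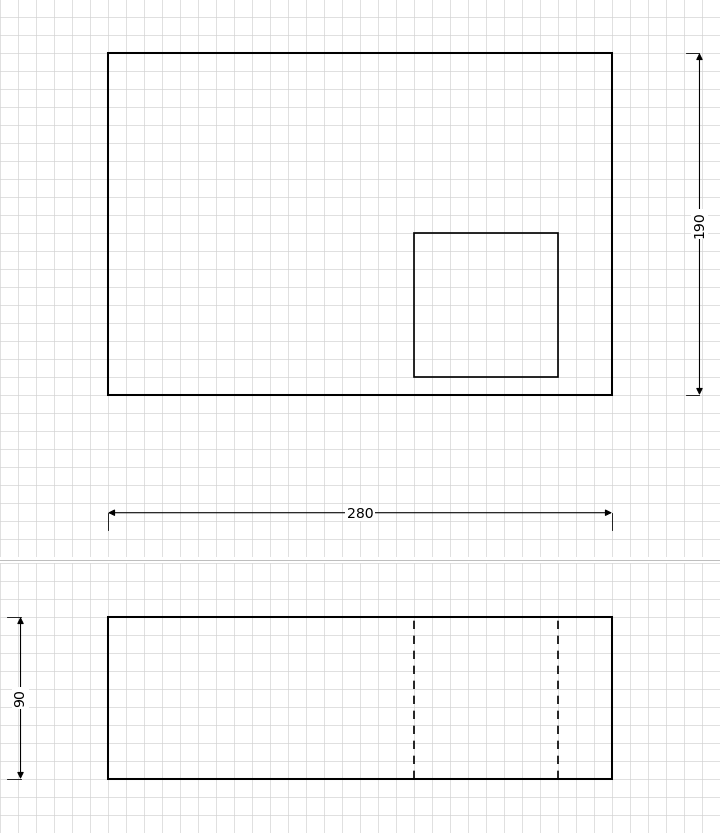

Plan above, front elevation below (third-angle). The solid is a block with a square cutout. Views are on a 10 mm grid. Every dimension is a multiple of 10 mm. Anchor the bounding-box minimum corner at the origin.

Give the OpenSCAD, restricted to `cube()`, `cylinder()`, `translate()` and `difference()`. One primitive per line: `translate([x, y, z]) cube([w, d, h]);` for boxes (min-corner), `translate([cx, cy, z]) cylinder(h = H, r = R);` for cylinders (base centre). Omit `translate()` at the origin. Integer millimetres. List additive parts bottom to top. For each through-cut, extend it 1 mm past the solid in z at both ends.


difference() {
  cube([280, 190, 90]);
  translate([170, 10, -1]) cube([80, 80, 92]);
}


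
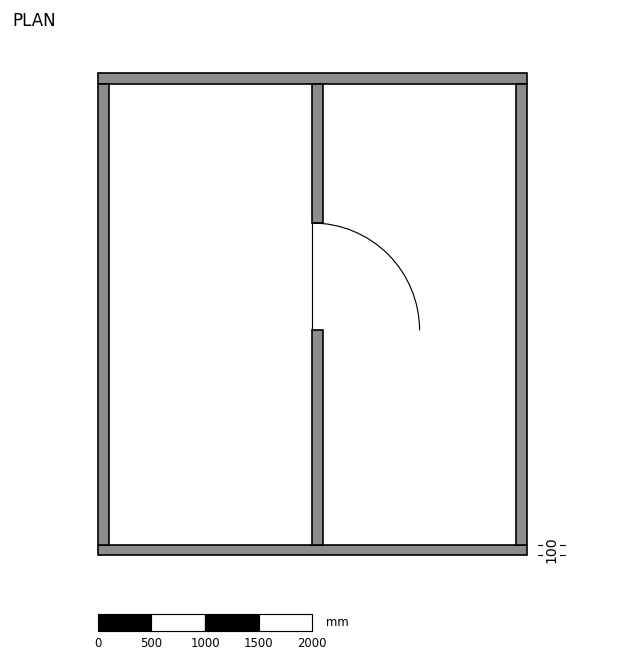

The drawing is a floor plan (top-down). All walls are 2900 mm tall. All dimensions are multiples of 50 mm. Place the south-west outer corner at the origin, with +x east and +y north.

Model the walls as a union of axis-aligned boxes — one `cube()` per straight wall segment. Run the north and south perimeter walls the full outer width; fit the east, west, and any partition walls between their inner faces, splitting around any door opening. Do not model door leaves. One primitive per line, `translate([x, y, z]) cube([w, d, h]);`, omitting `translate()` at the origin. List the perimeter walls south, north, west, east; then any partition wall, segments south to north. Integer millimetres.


cube([4000, 100, 2900]);
translate([0, 4400, 0]) cube([4000, 100, 2900]);
translate([0, 100, 0]) cube([100, 4300, 2900]);
translate([3900, 100, 0]) cube([100, 4300, 2900]);
translate([2000, 100, 0]) cube([100, 2000, 2900]);
translate([2000, 3100, 0]) cube([100, 1300, 2900]);


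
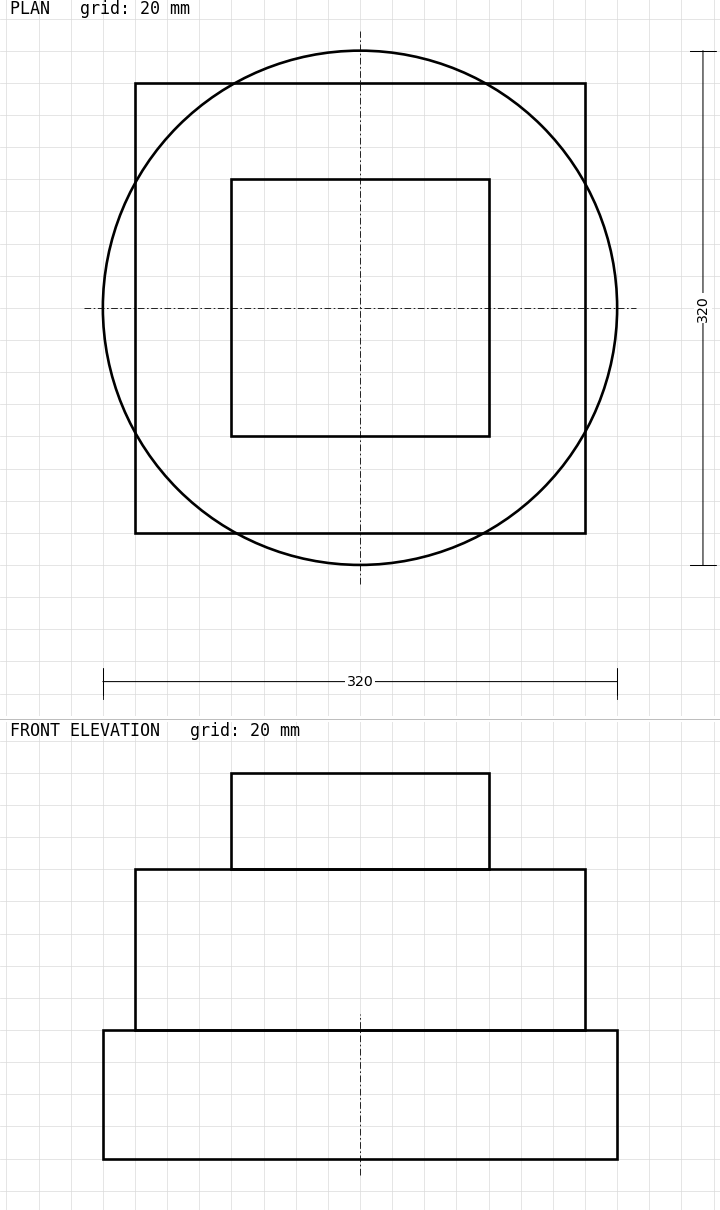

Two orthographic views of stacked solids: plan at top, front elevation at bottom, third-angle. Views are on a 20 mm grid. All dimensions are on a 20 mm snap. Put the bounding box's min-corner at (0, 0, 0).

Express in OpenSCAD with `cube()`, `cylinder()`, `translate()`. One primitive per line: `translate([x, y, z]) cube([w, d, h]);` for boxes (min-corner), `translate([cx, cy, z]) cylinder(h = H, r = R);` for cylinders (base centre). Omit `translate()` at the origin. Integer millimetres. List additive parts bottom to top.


translate([160, 160, 0]) cylinder(h = 80, r = 160);
translate([20, 20, 80]) cube([280, 280, 100]);
translate([80, 80, 180]) cube([160, 160, 60]);
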